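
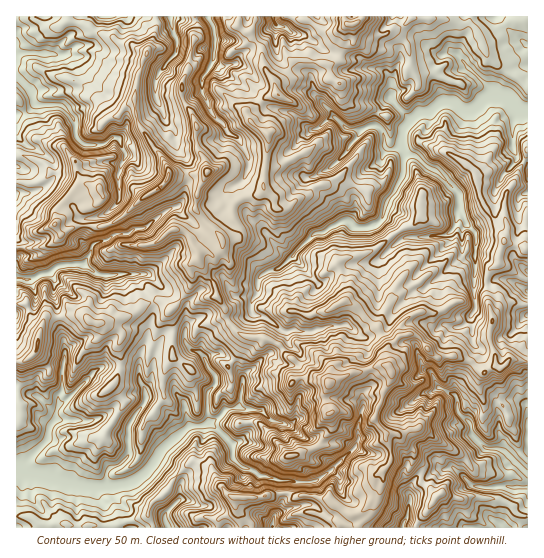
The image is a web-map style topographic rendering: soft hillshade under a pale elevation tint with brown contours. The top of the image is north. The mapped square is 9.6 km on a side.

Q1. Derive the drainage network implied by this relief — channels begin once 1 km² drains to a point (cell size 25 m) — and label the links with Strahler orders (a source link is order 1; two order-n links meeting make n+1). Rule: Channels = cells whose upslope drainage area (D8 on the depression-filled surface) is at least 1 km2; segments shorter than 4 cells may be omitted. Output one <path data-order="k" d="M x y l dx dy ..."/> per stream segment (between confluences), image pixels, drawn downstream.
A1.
<path data-order="1" d="M405 521l-2 2 0 4-1 0"/><path data-order="1" d="M165 515l0 6 2 4 0 2"/><path data-order="2" d="M106 486l-1 1-14 0-1-1-8 0-1-1-6 0-1-2-7 0-1-1-4 0-9-4-4 0-6-3-4 0-1-1-11 0-1-1-3 0-5-4"/><path data-order="1" d="M473 486l6 0 2 1 14 0 2-1 10 0 2 1 18 0"/><path data-order="1" d="M358 433l0 8-3 6-25 24-1 0-12 10-3 0-1 1-19 0-1-1-15 0-9-4-10-2-9-6-4 0-5-3-8-8 0-13-2 0 0-2-17-17-3-1-5 0"/><path data-order="2" d="M203 425l-1 1-12 0-3 1-9 10-7 4-10 10-8 14-16 14-12 6-6 0-1 1-12 0"/><path data-order="1" d="M283 423l-12-2-10-11-15 0-1-1-10 0"/><path data-order="2" d="M235 409l-9 0-9 10-6 3-2 0-3 3"/><path data-order="1" d="M242 390l-1 3 0 9-6 7"/><path data-order="1" d="M145 389l0 13-10 12-6 12 0 29-10 10-8 2-4 4-1 3 0 12"/><path data-order="1" d="M439 389l4 0 7 5 4 0 3 3 0 10 1 2 0 4 13 12 0 9 14 13 2 2 11 0 7 2 22 23"/><path data-order="1" d="M62 383l0 7-4 7-1 22-7 7 0 3-1 1 0 7-3 5-27 27-1 0"/><path data-order="1" d="M197 351l1 0 7 7 4 11 6 8 0 6-8 10 0 29-4 3"/><path data-order="1" d="M335 326l-8 0-4 3-6 0-4 2-15 0-1-1-14 1-18-14-4 0-2-2-4 0-2-1-2-1 0-11 7-9 0-14 7-6 5-3 5 0 6-3 10-10 2 0 1-3 20-20 3-1 6 0 8-7 6-1 2-3 8-1 10 6 10 0 8-4 3 0 5-6 0-6 2-1 2-11 7-6 8-16 0-3 1-1 0-14 2-1 0-5"/><path data-order="1" d="M471 315l4-5 0-11-1-1 0-23 1-1 0-41-9-10"/><path data-order="1" d="M145 274l-30 0-1 1-9 0-2-1-5 0-5-3-4-4-3-1-4 0-4-3"/><path data-order="2" d="M78 263l-3 0-1 2-12 0-1 1-3 0-8 7-3 0-1 1-5 0-10 5-14-1"/><path data-order="1" d="M383 255l11-10 1 0 8-7 3 0 1-1 23 0 1-2 14 0 2-1 6-4 2-5 0-3 2-1 0-7 2-3 0-2"/><path data-order="1" d="M462 242l0-12 3-3 1-4"/><path data-order="2" d="M466 223l-1-5-6-9"/><path data-order="1" d="M162 214l-19 15-8 0-8 5-12 0-9 7-4 0-1 1-4 0-3 1-3 4 0 4-4 6-2 6-7 0"/><path data-order="2" d="M459 209l0-8-1-2 0-5-1-3-20-20-10-4-10-10-3-2-7 0-2-2"/><path data-order="1" d="M119 183l-1-2 0-7 3-4 0-5 5-8-1-6-4-5 0-4-2-3-5-2-11 8-18 0-3-2-7-8 0-13-1-1 0-3-13-13-26 0-2-4 0-4-3-4 0-3-13-13"/><path data-order="1" d="M249 167l0-9-10-19-2-2-7-3-4-4-1-4-11-9-12-24 0-15 7-8 4-8 0-3 1-1 0-8 1-1-1-22-5-8 0-2"/><path data-order="1" d="M338 161l9-10 4-8 7-6 3-7"/><path data-order="2" d="M405 153l-3-11"/><path data-order="3" d="M402 142l0-8 1-1 0-3 8-9 0-2"/><path data-order="2" d="M361 130l2 0 6-4 8 0 2 1 4 6 0 4 2 1 0 8 5 4 11-3 0-4 1-1"/><path data-order="1" d="M314 129l5-2 8-8 3-1 5 0 12 11 8 0 2 1 4 0"/><path data-order="1" d="M513 122l4-7 5-5"/><path data-order="3" d="M411 119l2 0 8-6 8 0 2-2 8-8 3-1 11 0 10 8 8 0 6-3 8-8 2-1 6 0"/><path data-order="3" d="M522 110l5 0"/><path data-order="1" d="M161 107l-3-4-1-6-2-2 0-14 3-4 0-3 7-7 1-4 11-10 0-14-4-6 0-6-2-1 0-5-1-2 0-2"/><path data-order="3" d="M493 98l14 0 15 12"/><path data-order="1" d="M390 95l0 4 20 20 1 0"/><path data-order="1" d="M61 55l-4 0-2-1-8 0-1-1-25 0-2 1-2 0 0 1"/><path data-order="1" d="M458 55l8 10 0 1 1 0 24 24 0 7 2 1"/><path data-order="1" d="M275 23l-2-4 0-2"/>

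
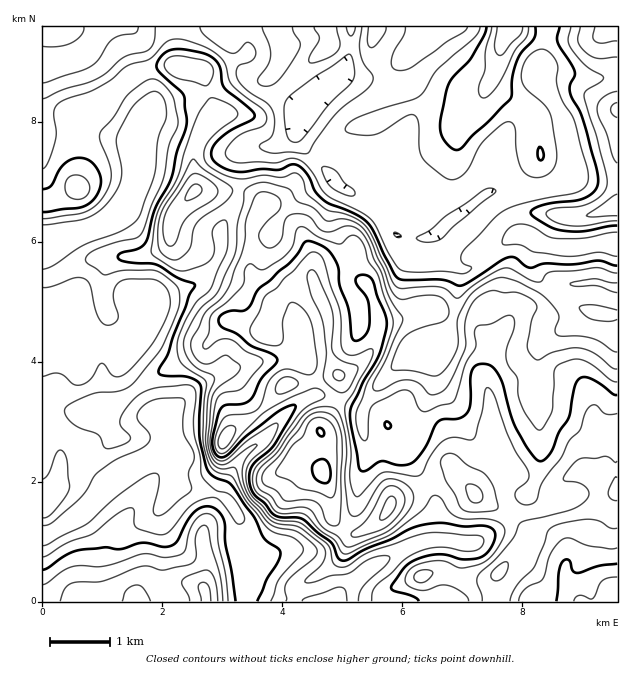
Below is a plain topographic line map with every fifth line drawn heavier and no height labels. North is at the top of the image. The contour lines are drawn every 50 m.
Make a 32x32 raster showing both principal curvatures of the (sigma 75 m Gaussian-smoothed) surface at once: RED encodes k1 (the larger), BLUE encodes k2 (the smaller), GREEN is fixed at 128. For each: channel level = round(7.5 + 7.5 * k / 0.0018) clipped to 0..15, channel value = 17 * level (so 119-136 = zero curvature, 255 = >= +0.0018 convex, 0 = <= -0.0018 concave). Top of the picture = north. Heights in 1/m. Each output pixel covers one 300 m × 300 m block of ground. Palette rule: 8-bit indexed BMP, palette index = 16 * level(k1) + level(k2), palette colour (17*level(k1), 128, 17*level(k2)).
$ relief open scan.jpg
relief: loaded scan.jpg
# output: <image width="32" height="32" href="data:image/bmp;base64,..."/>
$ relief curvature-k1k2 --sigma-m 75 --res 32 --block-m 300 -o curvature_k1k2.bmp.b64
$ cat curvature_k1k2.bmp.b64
<image width="32" height="32" href="data:image/bmp;base64,Qk02CAAAAAAAADYEAAAoAAAAIAAAACAAAAABAAgAAAAAAAAEAAATCwAAEwsAAAABAAAAAAAAAIAAABGAAAAigAAAM4AAAESAAABVgAAAZoAAAHeAAACIgAAAmYAAAKqAAAC7gAAAzIAAAN2AAADugAAA/4AAAACAEQARgBEAIoARADOAEQBEgBEAVYARAGaAEQB3gBEAiIARAJmAEQCqgBEAu4ARAMyAEQDdgBEA7oARAP+AEQAAgCIAEYAiACKAIgAzgCIARIAiAFWAIgBmgCIAd4AiAIiAIgCZgCIAqoAiALuAIgDMgCIA3YAiAO6AIgD/gCIAAIAzABGAMwAigDMAM4AzAESAMwBVgDMAZoAzAHeAMwCIgDMAmYAzAKqAMwC7gDMAzIAzAN2AMwDugDMA/4AzAACARAARgEQAIoBEADOARABEgEQAVYBEAGaARAB3gEQAiIBEAJmARACqgEQAu4BEAMyARADdgEQA7oBEAP+ARAAAgFUAEYBVACKAVQAzgFUARIBVAFWAVQBmgFUAd4BVAIiAVQCZgFUAqoBVALuAVQDMgFUA3YBVAO6AVQD/gFUAAIBmABGAZgAigGYAM4BmAESAZgBVgGYAZoBmAHeAZgCIgGYAmYBmAKqAZgC7gGYAzIBmAN2AZgDugGYA/4BmAACAdwARgHcAIoB3ADOAdwBEgHcAVYB3AGaAdwB3gHcAiIB3AJmAdwCqgHcAu4B3AMyAdwDdgHcA7oB3AP+AdwAAgIgAEYCIACKAiAAzgIgARICIAFWAiABmgIgAd4CIAIiAiACZgIgAqoCIALuAiADMgIgA3YCIAO6AiAD/gIgAAICZABGAmQAigJkAM4CZAESAmQBVgJkAZoCZAHeAmQCIgJkAmYCZAKqAmQC7gJkAzICZAN2AmQDugJkA/4CZAACAqgARgKoAIoCqADOAqgBEgKoAVYCqAGaAqgB3gKoAiICqAJmAqgCqgKoAu4CqAMyAqgDdgKoA7oCqAP+AqgAAgLsAEYC7ACKAuwAzgLsARIC7AFWAuwBmgLsAd4C7AIiAuwCZgLsAqoC7ALuAuwDMgLsA3YC7AO6AuwD/gLsAAIDMABGAzAAigMwAM4DMAESAzABVgMwAZoDMAHeAzACIgMwAmYDMAKqAzAC7gMwAzIDMAN2AzADugMwA/4DMAACA3QARgN0AIoDdADOA3QBEgN0AVYDdAGaA3QB3gN0AiIDdAJmA3QCqgN0Au4DdAMyA3QDdgN0A7oDdAP+A3QAAgO4AEYDuACKA7gAzgO4ARIDuAFWA7gBmgO4Ad4DuAIiA7gCZgO4AqoDuALuA7gDMgO4A3YDuAO6A7gD/gO4AAID/ABGA/wAigP8AM4D/AESA/wBVgP8AZoD/AHeA/wCIgP8AmYD/AKqA/wC7gP8AzID/AN2A/wDugP8A/4D/AJaYqKeYmIaFt/mDhIbGtYRjlbi1opNjhJaUtreGqJaYlpiHhpiopre354N0hZfY1qSQg6X6+ebV1tiDhaeWl6iFmJeGhpiGhaTWgoZ1dHOB9aRggKKmpnRj56V0qaiGdnKXlqeFlnWD2MdylZNyYYPl+MeTcXCAcVCTtoWnl3aGtXB0l7eFZITJ6pJww7aS6faj+NmkpqanhbO2l5eXl4bJpoKFp7d1hKTDcKPG6qW15XCn+8WUhcnZtnV1hHSVdpeolnOGp5d1hKJw2Punp9nWcKXptKSW2KiFhpS4lpeHh4imlXOFl4WR89DS+een2cdwlJSEpriXlZe4k5e4mIeHh4aop6WFdHD694Bg18e22JCUhXSGuIaGyIdzdqeHh4eGhpanp5WFkef51YCR1+vJcJaYhZWnhafHdnSGl5eHh5eouJZkdXSC18fl5YCy5+Ngp6iXlZeFt7d1dXaHqJWYppen1rZ1dGDnp3Tn56Bw46OAqLmEhYbHp3V0h5e4lZeGdZV0xtemg8CEhafq1MX853CBpoWEqMmXloSXqLiEhoaGl3V0psTJt3RygLFipcXV93B0dXSntpZ2haeomHSHh4aWd3Vzp8rGdLfZpoTHpWP3lGR2Y5W3p4aFhIaWhYd3hqiXh3OFp9jotsh2dMe3c9fGtZeTtqeoqIeWhXZ1hnaGt4Z3dXOll8aFyJaF6KZz96O2ybakyIeouJWEdYWYdnXGZHRjk5JkppWmxqfnc5b4gZaYpoLIuKiUtcjH16e2pre2pXTXlpKWyISXyMiUtuhxZHSDc4G2lpS3primdZa3yNjk58iXhXPXdWW3yZTotnB2doaoppOWdIJxgXKCgoFzhXLn2HZlg9Z1heaEpvuicoaGdoanpnNzlJSTYbeWpIJ0csf3hnWByKekuKXGpJCGmId2doW31vb5+Pf3xtjbpYODhPfpyLO1yrelhXGCh4eHl4eGhoWDkoN0hMaEurm3lHN0lfnHtaaottlydYeHd4eHl5eGhpWlk2RkxXSmp5eFdHWW9GJjg3Smw5OHh4eHh4eYqHWGl8mnc3bIdpaWlnV1hob3hHNzk4NzuJeHh4eGh5indXSHyJaCh7eGl4amhXR1Zcf3t7bHhHSGuKiYh4aHmKendIXIhXOXt6a4t7iHdWSGpqfZ17aEdoSXmJeYl4aHmKiWtaeShbfKdZeWx9aGY6WVxZVjdKaGhHSGloeHhoiYqKeVdIS3ppV2hXR1yObl+tjag4WElceVcoSmhnaHh5em13RkdYSUhIeHdoWVdaXIp6WTuZZ0lti2o8d2dYaHlrb3hXN1l6mXiIiHh4ZklaSEdHandYWWp7aR6ZeGdnVkdPjaspSnuag="/>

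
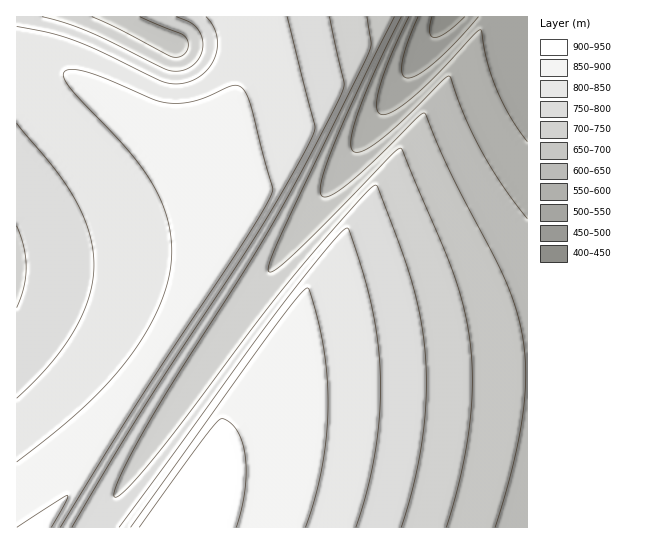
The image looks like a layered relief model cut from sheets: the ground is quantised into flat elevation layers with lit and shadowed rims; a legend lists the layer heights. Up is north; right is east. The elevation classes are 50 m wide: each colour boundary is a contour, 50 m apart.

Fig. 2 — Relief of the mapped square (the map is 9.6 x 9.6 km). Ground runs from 430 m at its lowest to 930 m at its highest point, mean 770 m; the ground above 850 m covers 21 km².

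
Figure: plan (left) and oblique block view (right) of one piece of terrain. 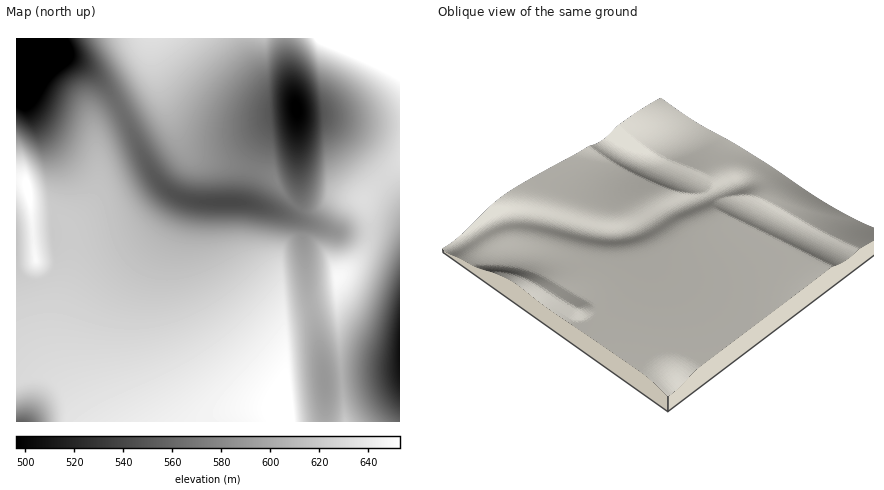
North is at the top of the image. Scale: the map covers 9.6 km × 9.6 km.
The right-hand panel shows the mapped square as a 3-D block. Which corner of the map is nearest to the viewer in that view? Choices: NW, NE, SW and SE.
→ SW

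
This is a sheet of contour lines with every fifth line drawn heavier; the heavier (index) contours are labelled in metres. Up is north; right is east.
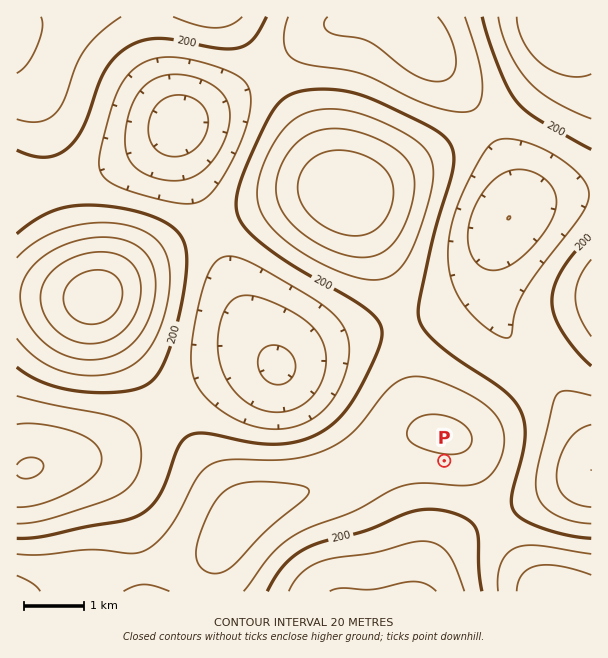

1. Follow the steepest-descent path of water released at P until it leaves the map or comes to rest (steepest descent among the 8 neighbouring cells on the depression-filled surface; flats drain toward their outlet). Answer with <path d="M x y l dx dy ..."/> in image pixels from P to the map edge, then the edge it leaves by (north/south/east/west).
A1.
<path d="M444 461l0 67-3 3-7 15 0 3-2 2 0 3-3 6-1 12-2 1-1 18"/>
exit: south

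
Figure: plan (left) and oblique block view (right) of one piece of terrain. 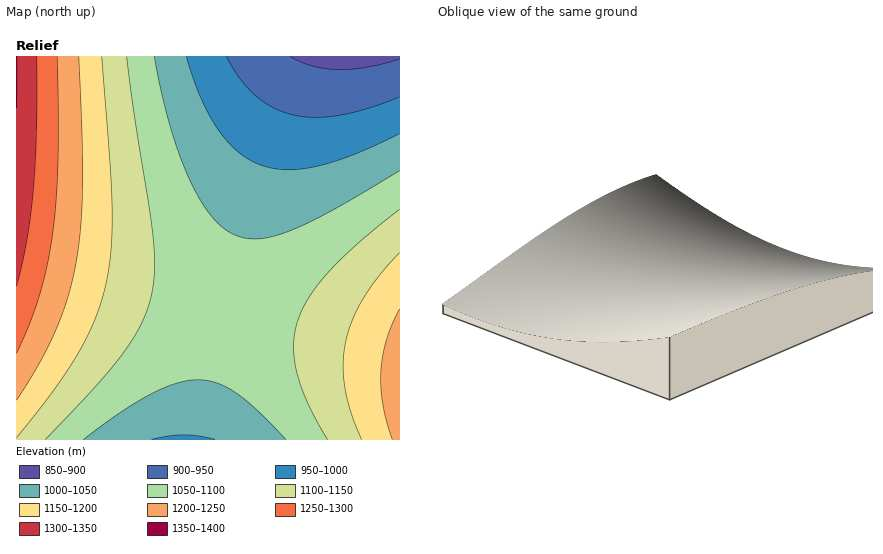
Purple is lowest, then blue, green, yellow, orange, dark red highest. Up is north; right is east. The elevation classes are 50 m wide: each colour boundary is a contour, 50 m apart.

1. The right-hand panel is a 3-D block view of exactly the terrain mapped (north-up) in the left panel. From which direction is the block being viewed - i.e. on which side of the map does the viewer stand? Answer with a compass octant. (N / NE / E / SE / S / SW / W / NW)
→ NW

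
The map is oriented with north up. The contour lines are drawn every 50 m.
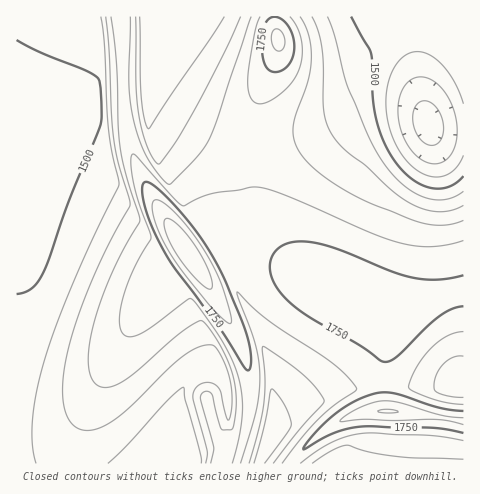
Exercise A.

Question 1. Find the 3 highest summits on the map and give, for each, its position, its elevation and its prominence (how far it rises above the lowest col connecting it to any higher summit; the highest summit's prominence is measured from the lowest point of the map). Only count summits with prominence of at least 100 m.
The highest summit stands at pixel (187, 251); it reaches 1890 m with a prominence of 561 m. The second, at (388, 411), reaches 1855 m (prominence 134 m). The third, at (278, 39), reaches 1814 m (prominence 131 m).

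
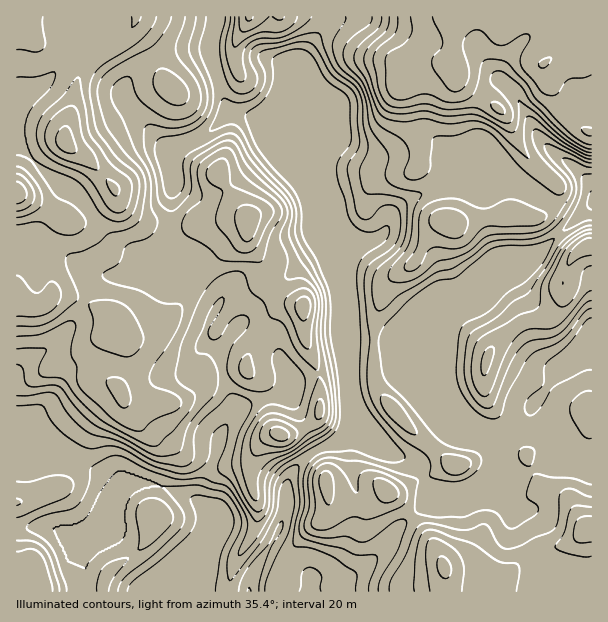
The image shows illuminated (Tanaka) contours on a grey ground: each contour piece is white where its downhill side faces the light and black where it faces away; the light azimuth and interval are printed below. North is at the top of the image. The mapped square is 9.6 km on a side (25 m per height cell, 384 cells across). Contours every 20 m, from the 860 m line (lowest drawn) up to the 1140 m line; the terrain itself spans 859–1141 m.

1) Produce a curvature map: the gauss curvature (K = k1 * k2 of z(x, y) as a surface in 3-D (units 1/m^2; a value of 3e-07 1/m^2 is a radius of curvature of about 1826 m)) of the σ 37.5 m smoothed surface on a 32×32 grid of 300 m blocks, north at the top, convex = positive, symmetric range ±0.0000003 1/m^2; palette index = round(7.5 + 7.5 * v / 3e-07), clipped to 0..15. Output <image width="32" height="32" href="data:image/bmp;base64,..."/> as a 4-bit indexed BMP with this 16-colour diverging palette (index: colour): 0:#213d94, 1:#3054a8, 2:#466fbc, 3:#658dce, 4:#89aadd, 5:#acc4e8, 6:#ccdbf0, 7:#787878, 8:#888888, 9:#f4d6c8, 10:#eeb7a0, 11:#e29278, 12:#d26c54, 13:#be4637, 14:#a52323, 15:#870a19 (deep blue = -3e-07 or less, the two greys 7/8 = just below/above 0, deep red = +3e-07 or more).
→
<image width="32" height="32" href="data:image/bmp;base64,Qk12AgAAAAAAAHYAAAAoAAAAIAAAACAAAAABAAQAAAAAAAACAAATCwAAEwsAABAAAAAAAAAAlD0hAKhUMAC8b0YAzo1lAN2qiQDoxKwA8NvMAHh4eACIiIgAyNb0AKC37gB4kuIAVGzSADdGvgAjI6UAGQqHAHllhqh3dneneHeYd3iIiIeKiHh3eIeHeIh3d3qHd3iHiGd4aHd3lmKGd3iad3h3Z1iHeIiHeHKl+Hh3aIeIeHyId3d8l4ubOVh3ZVh3d4hneIiIZ0iJnbqId/l4d4h3iIeHeHdpRHOW71alVNV4Z3eHd3mJeWd0JQdnmITmZ5iHh3dneHeId/xDd3d3l3d4eId3eId3h3jEemeIeHZWh3h5h3iHmHeiWsx2uXd4iIeIaGmIiHiFh3hWd2h3aph3eIh3d3h4hqiINniIh3mIiId3h3iHeHd3iIiHd4d4l4dnd4iIeIh4h4dJhnh3Z4ZpiXmHeHd3h4hr1oeHh3iIdnqIhnh4h3h3WfN4hoh4h2e0eHiId4d4mHVHeHiYaHd4h3d3d4h3dnSGZ3Z4hneYipeHd3eHd4ioZ4d3qEeoiGM/Z5hmZ1h3mYeHaJmapVisQMJ3fIZ3d4nkeIiWWYd6hVb2iXqnuHZndXd4aGd4d4n2RndHl3fLZ4d3iHiHd3eHcGbHiGeVjZmId4Z3eHiGWG14p4h2dlVYiIiGd4dqooaed4iId5qISHiIdUaXdc1nd3d2mHiKlId4ePnbZ6N3aHiHhomIiHW6Z3WEiHeYqHeHiHdohneHWpiYh5h4hnWYd3h3eId3hxqJR3eHd3iHd3eIh4h4eHuWuFd6hniHiHeH"/>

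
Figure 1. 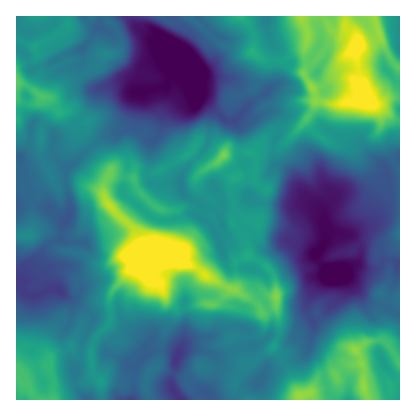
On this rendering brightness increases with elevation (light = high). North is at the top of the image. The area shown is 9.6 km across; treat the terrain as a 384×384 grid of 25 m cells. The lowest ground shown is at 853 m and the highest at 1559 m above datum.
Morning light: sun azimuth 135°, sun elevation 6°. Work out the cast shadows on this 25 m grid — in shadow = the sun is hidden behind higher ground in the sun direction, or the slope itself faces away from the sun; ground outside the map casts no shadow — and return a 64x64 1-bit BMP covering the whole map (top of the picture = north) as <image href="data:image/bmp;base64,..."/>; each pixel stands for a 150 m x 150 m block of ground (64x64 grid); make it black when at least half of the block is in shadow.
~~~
<image width="64" height="64" href="data:image/bmp;base64,Qk0+AgAAAAAAAD4AAAAoAAAAQAAAAEAAAAABAAEAAAAAAAACAAATCwAAEwsAAAIAAAAAAAAA////AAAAAAAEAAgABv4AQAwAAAAA/4CAAAAIMAD/wcAAMAgwAP/BwAAwHDAB//nAADAePAH/+AAIMg4+Af/8ghgwBz4D//wGHDAAPAf//QAZuAA/x+//wHn4AATv5//4+fwAAA8n//78/gAAAAf//v5+AAAAA////34AAAAD//z//gAIAQP/8P/+AA+AI//w//8AD4Aj//N//wAAAGP/+wP/gAAY4//9AP/AAD/j//0A/+AAP8P//QD/8AA3R//8AP/f4HRD9+AA/+fAPgH/8Af/8AA8AD/0A///+BgAH/SD///4AAAf/sP///wAAAP/w////DAAAP/H///4MAAAH8f//wAxAAIfh/5+8DGAB58P/vj4AAAHgw/+8AgAAAfDH/7gCAAAA4M//gAYAEAAAz/+MBwYAAACf/8zHgAAAAD//7efgAAAAP//5//AAAAA///v/+AAAAB//+//5xAAAD//////mAAAN//////cADAzwD////4AMBAAH////wAAAAA/////gAAADD////+AACAOf////5wAYA5//+P//wAcBP//8f+/AD4Af////79APwB///n//8BxAH//wD9/gAAAP//gH/8AAwAf/2Af/AEA+Aj+PB8+AAA+ABwePz8AMB6AAB9/P4B8CAAAPn8/gH4AAAB8fz+AAwAAAAD+PwAAAAAAAH4+AA=="/>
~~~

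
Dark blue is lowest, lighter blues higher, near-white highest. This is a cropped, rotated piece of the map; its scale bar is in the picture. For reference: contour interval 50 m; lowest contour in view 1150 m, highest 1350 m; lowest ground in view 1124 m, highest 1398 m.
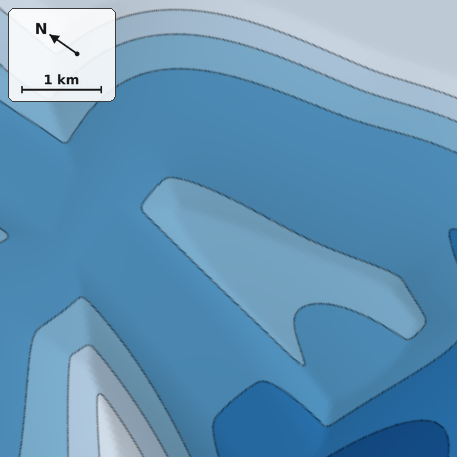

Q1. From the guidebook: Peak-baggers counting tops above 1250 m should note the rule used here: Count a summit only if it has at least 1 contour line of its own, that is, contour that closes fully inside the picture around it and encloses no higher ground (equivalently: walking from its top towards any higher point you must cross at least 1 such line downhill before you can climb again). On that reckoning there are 1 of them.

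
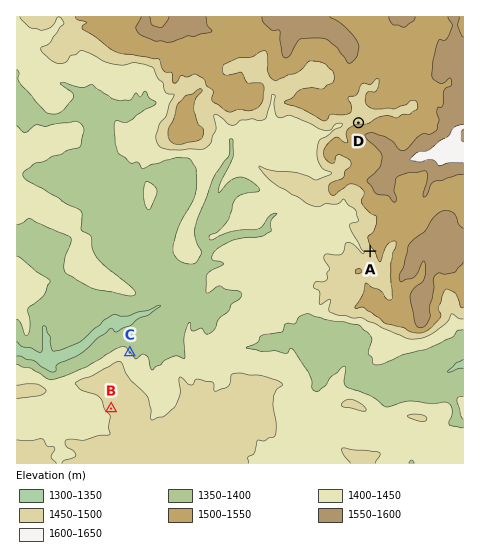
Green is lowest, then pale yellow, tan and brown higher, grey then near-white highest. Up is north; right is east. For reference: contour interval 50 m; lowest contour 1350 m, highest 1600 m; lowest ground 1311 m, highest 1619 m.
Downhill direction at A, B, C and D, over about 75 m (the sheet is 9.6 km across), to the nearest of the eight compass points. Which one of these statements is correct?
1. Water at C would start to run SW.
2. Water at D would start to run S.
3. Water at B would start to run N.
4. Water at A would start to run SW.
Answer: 4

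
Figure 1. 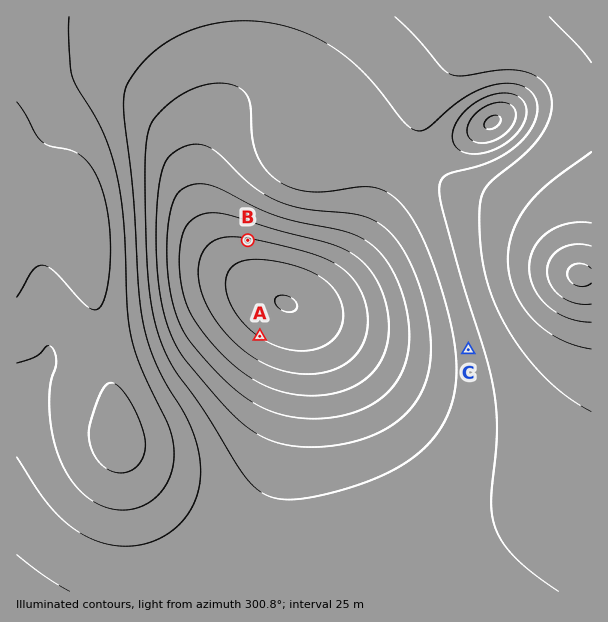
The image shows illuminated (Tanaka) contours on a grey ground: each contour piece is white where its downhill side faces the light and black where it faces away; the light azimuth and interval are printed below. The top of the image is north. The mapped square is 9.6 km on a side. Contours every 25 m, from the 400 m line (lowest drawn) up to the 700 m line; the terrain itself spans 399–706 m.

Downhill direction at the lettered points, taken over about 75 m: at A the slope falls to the NE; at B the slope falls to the S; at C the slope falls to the W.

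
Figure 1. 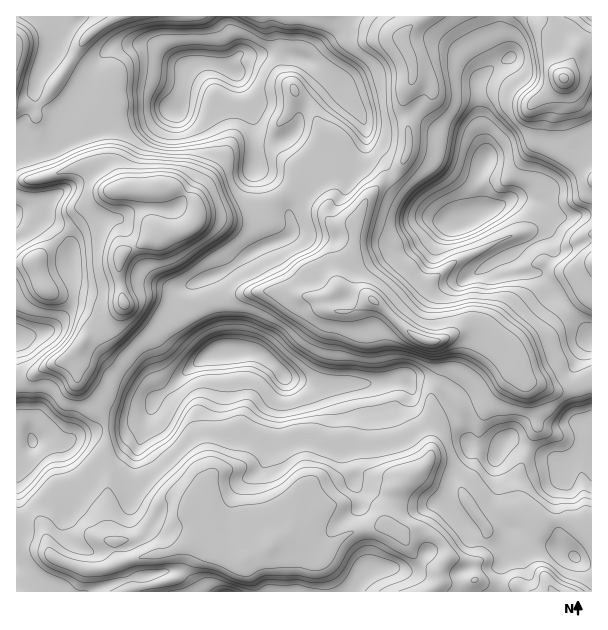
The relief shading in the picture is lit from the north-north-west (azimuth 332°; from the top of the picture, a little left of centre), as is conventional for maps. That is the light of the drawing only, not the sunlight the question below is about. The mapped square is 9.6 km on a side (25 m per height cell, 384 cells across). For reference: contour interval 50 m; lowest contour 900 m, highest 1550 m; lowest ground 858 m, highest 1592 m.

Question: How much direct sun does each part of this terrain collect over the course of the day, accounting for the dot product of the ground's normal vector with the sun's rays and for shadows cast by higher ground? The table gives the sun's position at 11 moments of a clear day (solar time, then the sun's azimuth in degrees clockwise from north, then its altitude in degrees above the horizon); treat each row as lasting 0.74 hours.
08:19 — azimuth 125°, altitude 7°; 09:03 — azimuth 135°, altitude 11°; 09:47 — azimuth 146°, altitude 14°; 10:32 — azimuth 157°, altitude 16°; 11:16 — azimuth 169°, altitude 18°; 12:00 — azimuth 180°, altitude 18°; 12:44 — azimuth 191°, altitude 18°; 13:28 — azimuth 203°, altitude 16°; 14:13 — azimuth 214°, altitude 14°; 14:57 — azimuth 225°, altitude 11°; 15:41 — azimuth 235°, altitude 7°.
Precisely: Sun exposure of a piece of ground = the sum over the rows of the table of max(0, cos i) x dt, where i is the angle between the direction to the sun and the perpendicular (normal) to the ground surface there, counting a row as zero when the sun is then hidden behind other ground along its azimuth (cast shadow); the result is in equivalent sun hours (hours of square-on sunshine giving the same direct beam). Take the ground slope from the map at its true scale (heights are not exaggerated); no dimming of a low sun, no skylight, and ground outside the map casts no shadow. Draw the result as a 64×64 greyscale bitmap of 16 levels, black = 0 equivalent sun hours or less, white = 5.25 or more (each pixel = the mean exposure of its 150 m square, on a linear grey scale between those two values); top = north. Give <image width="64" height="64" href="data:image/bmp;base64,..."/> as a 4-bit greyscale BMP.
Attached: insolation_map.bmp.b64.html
<image width="64" height="64" href="data:image/bmp;base64,Qk12CAAAAAAAAHYAAAAoAAAAQAAAAEAAAAABAAQAAAAAAAAIAAATCwAAEwsAABAAAAAAAAAAAAAAABEREQAiIiIAMzMzAERERABVVVUAZmZmAHd3dwCIiIgAmZmZAKqqqgC7u7sAzMzMAN3d3QDu7u4A////ADVWZ5umMjaL3smJ3//rqqq8uXVCEQASWHeah3YxVBABVWeszd3JZCElirzv7c7//+7cllMhEiNVQzQzIQNBAAJWjOyWZ5zczJeL79p3eqqpiJqnZUNGdVeGQ0MhEgAAAWeqcxAAI2m7zLqYdmZmZmZlaJl3isyDNXdEVUQxARETZmQQASVCESRWd2ZlVVZ2ZmVWm6q8ynVUIQEkVEQiI0VUQhE2h2ZkISRVZlVVVVZmZVV7zcqGeYQiJFVVVWZWdlVCIzQyIRJDRVVVVVVVVWZmVEeZh2VmMiNFZVVWZ4h2VUMzMiMhEkRGZVVVVVVVVWZlMjRVQyIRJFZEVmZmdmVEM0VDMzIiNlVmZVVVVVVVVmdSEzMzEBJFdDVWVUM0RBNFVVQ0QzM1ZVZVVEREVVVVVmVENFZTNFZTREVUIAARAkVVVURERDNURVVTEAEkVVVCIjNGeIhlVTRDRDIQAAABJFVVVERUMiM1VVQhAAFFVTIiRVZ4q5ZTNDMzIyAAASEiNFVVRVRCETRVVlMRABNEQ0RVVUZ5h1RDIiM0QiIzMiEAJFVUMjMhIzRFZkIhEAARJEIiI0eHVCIQI0RERVVDIQACVVIQEzIRERESMyIgAAERAAAAE3dSEzIiRVVVVUEiEAI1QgABIyEAAAEkMyEBI0MyEAACNEMlVDI3h3ZVQkQzIzRCEAACMhARI0REQzREREQzIRETRVZ2Q2rMp2VVdVVWZUMiEQIzMzNERERVVURDMzM0MRNXeJmGirhVVWd2equXVDMiIjMzNEQhABEiEREiIiM0RFZ4q8uWZ1RVZmjN24dmQyIiIiEAEhAAAAASIzMzMiRUVmeKvKiKqHa6q7qoZndUMzMhEQAAEAAAAAASM0QxJERmZmeb3Jm93P/8itx2eGVEMiEAAAARAAAAAAAAASEkRmVmet7u3KzeqqmK3KdolmZSIREiESIQACRDIREQAURWV3aLyomnVnhpurqIqGeZd2MREiIzIQACVmZmZmVVVVaHd6l2ZUM0RUSN2WeZd5uohzAAAAAAADiJvd3u25iqmHeLuGZUI0MTASRnZnmnesy6kwAAAAAnu87+7u7e//79zN2WZVRDRBAAEBNnerp4rMu7UQAAE4zO26rO//7////+yGZlVERDECERETZovad4mrvKdmecy9y97v3Lzv/9zcl2ZlUzREQyVDIiI1Z6ymZ6zM7/7u7cu93Ll2Z5ykEBV2ZlUyNERVZ4dVQzVnm8lmac7t3u7+3duZmZh4uSAAATVVQhEiI1Z7qYdUNWnNy3Zmet///sztqavLu7yRAAAAJEMhESIjV6mKy4VFaKqallVmeaq73rh3ZTNZySEAAAAAAAEiIiNZp63bdVRVU0aGVVVVaM3Zd4dmZUZSIhAAAAAAASIzNGhnmGVEVWVDNVZUMjRUREVVMRNmQgEiEAAAAAAAASNGdmiGMzRWZ2VGmoh0IjMQABNEQyEAAREQEQAAAAAAE1d2aYZDNGZ4iGat7KmGQyEAAUVTIjIRESIAEQAAABNEVVaGZlREZmd5mavN2ndkIhEBEkRFVTIiMgADQhEREkUhJWESRVVmVUjO/tzNp2ZCEREAAjVVMzMhAAAUd1QyIiISIQAVZnZDEmqazt3sl3ZCERESJFVUREIAAAAEiXQhE1QjEBNohUMBRVZ63czJZ3ZTIjZmVnZDIhAAAAAUd1MzJGMzIliFQyNURDR6qKllZlRVd2Zmh2QyAAAAAAASREMRJFVFiXVmVkMhEkZ2ZUVVRWZ0JFaHZ1QhAAAAABNERDI3VVVnZ5updVVERFVDRVVnZUMRNXd5l2UyEAAAEjRVi7h2VCNYvd27qqdTNDM0RWdUIRATaHm6mHZVREMzRVV5msynREZmd2ZnhhE0MxACRVUxEREnia3LqXZ3iphlVWZ5ve7KYxASIjMiASNDAAA1VVQyIQNpm+26hUVYmGVXhnEAJphkEAAAAAAREkUQE0VVVUQyEkionMmFMjRnd5ynQgAAE0QxAAAAAAABRkI0RFVVVEMyNpl3mXZSNHvN24ZTIQAAASEAAAAAABI1VEQhNVVVQjM0aHZ4eGZle9yXZlRDIQAAAAAAAAAAABREQxEUVVUxFEVWZWd4mYd5h2ZmZVVDIQAAAAAAAAAAAjM1UyNVVCAUVVZlZ3eZiJh3d2ZmZlRDIRAAAAAAAAAAIyR2REQxACVmVXZoh4iLyqq6mHh2VUREMyEAAAAAABIzIkZlMgARNndFmXioeLyu7LzMuGVVVVVVVBAAAAAjMzQiN3UhASNXeHabp5qqqHirurulRYdVVVVVMQAAACMzNDRHhBESNHdnmXmXaIh1VFeamYhEaXZVVVVDMQAAEhATRVZSEjNGdmeJdmVVVlQxFZ3ZmGQ2hlVVVnVEERAAAAEzQiEjRFeGZWd1VVVUQzEkm6h4dDJ3ZVVVZmUyEAAAETIAATRWeYZ2VmRFZmQyIkZiNWeFQzh1RDRVZkIhIiMyIhASNXm7eJdlVFVndkIjZiAUV4ZUNpZDIkVol2ZndDM0MjRXvLmbl2VEZVeHZFaGMSVmdlVFqnVERVi93dzKmZdnd3q5eamGVEVnZnd4iIZVRVRFVUNaupmYd4mZmJvLy6ury4ZVVmVVZ4mHZneIhlVDQCRVUyOd3e7u7/7JeL7t//7KdlVDNFeIiZmHd5p1VVMQJFVVMia+7/7t3dzO/aupmIh2UzIRJIqYmZmJqERUMR"/>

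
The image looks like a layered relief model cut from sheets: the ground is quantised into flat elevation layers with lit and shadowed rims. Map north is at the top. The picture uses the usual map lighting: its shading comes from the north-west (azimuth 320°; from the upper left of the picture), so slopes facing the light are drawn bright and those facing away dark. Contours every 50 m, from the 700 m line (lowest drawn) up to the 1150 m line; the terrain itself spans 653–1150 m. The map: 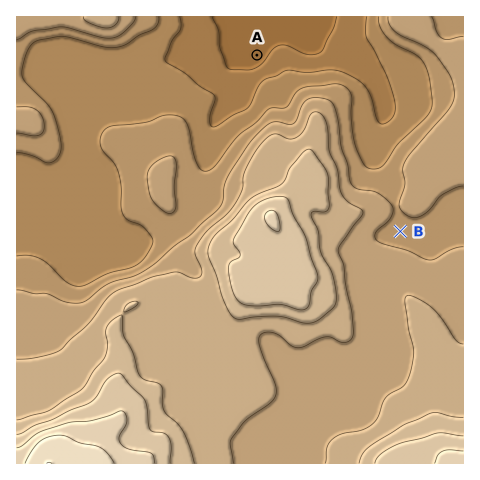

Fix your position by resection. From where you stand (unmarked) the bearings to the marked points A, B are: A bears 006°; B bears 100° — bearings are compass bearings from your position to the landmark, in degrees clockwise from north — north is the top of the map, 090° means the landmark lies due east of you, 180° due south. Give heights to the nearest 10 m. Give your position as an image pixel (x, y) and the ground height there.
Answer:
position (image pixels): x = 241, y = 203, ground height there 930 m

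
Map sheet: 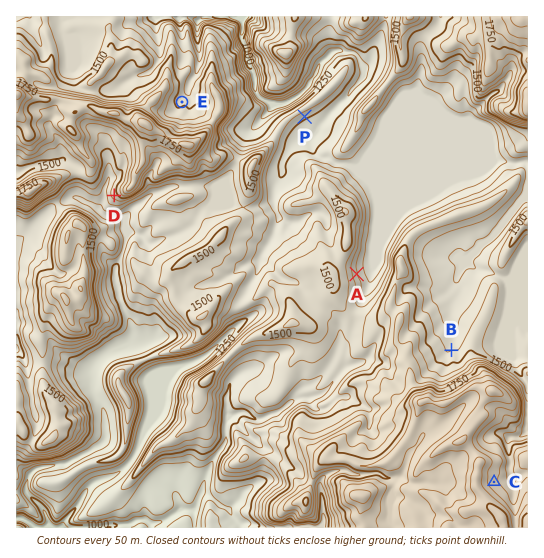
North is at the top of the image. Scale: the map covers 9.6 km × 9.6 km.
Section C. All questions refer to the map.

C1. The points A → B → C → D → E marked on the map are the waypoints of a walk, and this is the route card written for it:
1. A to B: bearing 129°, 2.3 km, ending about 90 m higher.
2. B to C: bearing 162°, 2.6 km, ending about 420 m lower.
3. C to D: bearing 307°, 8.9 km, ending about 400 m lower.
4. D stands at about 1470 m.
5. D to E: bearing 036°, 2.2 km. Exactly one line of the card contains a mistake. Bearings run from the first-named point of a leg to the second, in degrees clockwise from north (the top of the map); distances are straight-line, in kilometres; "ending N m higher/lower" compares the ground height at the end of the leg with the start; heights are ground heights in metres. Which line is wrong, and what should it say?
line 2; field sense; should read higher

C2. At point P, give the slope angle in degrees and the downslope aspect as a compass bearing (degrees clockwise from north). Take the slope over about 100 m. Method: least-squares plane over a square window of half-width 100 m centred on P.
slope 18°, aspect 151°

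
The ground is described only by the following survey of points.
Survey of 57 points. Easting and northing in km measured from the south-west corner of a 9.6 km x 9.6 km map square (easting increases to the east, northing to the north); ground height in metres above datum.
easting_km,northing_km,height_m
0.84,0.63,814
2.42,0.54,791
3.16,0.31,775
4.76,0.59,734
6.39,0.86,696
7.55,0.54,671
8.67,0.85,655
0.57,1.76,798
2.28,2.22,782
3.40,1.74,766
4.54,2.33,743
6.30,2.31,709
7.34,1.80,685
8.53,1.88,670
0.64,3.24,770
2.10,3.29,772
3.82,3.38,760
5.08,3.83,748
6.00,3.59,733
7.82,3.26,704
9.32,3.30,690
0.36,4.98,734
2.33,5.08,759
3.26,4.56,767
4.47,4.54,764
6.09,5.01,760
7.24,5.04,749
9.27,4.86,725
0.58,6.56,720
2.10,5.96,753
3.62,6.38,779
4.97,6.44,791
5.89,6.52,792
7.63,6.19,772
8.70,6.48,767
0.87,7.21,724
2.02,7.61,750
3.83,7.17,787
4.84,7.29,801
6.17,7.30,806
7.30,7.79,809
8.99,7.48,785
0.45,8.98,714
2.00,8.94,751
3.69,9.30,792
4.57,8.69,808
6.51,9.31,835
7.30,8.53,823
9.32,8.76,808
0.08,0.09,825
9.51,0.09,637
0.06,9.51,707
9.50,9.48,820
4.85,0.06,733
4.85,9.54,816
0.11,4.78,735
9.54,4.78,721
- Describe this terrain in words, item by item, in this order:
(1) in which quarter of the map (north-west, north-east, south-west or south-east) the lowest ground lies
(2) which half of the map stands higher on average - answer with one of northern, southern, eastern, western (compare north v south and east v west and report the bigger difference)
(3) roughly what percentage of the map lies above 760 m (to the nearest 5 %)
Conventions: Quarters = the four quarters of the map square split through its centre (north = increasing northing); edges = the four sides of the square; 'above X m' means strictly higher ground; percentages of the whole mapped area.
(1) The lowest point lies in the south-east quarter of the map.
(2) The northern half stands higher on average than the southern half.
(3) Roughly 50 % of the ground is higher than 760 m.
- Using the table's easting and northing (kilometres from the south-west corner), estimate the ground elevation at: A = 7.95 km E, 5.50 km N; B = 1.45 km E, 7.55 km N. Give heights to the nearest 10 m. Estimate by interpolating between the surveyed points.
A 750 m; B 740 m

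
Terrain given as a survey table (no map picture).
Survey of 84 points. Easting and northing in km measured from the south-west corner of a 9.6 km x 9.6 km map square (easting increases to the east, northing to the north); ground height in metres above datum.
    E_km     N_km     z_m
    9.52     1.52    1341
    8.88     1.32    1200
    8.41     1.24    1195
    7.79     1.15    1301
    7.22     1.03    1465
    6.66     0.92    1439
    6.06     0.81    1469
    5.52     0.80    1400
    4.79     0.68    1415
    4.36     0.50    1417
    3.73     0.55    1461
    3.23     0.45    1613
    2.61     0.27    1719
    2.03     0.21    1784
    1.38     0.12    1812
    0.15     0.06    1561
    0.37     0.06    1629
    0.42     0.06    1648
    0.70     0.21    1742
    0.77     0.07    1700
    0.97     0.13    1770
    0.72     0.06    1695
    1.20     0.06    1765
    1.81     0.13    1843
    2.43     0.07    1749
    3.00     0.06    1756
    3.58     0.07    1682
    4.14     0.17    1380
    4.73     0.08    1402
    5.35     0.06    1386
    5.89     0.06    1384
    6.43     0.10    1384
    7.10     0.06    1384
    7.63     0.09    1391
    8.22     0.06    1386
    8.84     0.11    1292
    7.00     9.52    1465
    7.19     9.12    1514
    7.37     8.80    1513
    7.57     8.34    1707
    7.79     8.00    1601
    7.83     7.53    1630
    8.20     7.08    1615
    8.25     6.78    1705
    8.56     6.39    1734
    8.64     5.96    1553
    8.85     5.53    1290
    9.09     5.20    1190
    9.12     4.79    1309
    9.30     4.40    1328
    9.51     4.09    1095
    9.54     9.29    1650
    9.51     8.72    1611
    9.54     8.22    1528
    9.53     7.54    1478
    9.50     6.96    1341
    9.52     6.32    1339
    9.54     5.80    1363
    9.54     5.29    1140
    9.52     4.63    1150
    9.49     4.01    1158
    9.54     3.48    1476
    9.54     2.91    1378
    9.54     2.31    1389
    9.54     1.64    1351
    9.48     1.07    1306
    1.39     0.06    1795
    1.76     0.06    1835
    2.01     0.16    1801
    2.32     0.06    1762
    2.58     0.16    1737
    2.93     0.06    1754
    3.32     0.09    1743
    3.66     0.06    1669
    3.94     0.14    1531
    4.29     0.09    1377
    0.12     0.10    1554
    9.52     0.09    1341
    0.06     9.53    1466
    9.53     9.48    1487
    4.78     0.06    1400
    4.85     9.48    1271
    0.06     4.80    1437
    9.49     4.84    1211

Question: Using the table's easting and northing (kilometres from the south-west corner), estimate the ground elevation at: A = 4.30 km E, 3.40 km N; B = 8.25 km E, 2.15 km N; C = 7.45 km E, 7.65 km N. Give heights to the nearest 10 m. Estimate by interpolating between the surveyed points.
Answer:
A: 1460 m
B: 1360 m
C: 1640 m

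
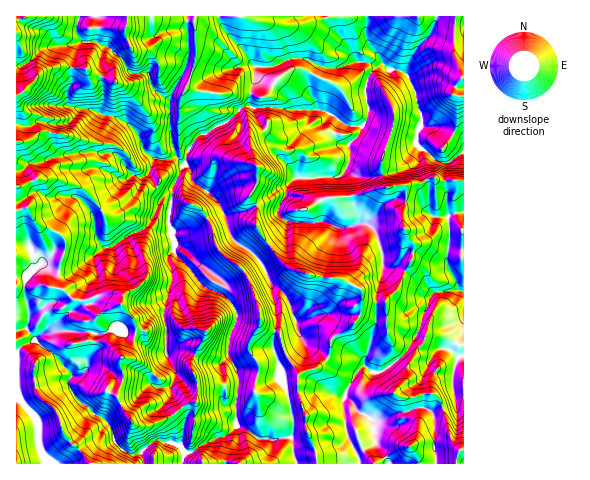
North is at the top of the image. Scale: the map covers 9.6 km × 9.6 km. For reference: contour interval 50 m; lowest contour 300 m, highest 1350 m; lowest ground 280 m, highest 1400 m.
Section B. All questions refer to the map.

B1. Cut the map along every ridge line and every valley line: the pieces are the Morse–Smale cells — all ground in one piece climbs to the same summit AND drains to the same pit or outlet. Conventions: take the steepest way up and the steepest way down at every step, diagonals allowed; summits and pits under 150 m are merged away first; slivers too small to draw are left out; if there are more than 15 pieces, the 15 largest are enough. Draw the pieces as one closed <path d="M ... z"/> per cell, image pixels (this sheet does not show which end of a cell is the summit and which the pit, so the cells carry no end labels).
<path d="M367 16l-350 0-1 335 8-6 11-5 17 12 21 24 7-1 6-5 1-9 7-11 1-17-40-2-12 2-8 6-7-9 1-18-5-18 0-10 4-10 14-11 14 9 15 1 31-24 10-2 17-12 15-5 7-8 10-21 5-4 5 1 1-2 0-8 13-24 1-11 9-13 5-5 7-1 7-6 11-5 14-14 7-3 7 2 66 1 16 7 5 6-4 10 0 6 4 5 8 1 3 8-1 9-6 12-5 4-44 1-8 10-1 8-8 12 0 7 9 6 38 0 15 7 17-4 10 0 9 10 6 18 0 13 4 3 12 0 7 4 8-15 1-13-7-9-5-14 4-17-2-18 19-3 8-5 7 2 25 0 1-40-3-4-17-8-23-3 1-7-6-24-8-18-8-5-11-1-22-29z"/><path d="M250 106l-11 3-14 14-11 5-7 6-7 1-12 16-4 14 6 4 3 13 14 9 12 12 14 36 26 20 13 26 15 12 10 26 1 10 6 10 11 5 12 10 10 4 11 2 10 7 7-6 0-7 3-5 7-27 1-32 6-18 0-24-7-21-8-7-10 0-17 4-15-7-38 0-9-6 0-7 8-12 1-8 8-10 44-1 5-4 6-12 1-9-3-8-8-1-4-5 0-6 4-10-5-6-16-7-66-1z"/><path d="M186 165l-3 1-11 22-3 36 6 18-1 9 32 37 17 7 14 16 0 10-9 25 0 10 9 13 2 9-4 25 0 21 27 16 29-3 6 27 61 0 1-5-11-20-3-12-2-23 3-13 12-21-10-6-11-2-10-4-12-10-11-5-6-10-1-10-10-26-15-12-13-26-26-20-14-36-12-12-14-9-2-3 0-7z"/><path d="M168 197l-7 4-10 21-7 8-15 5-17 12-10 2-26 21-5 3-10 0-8-3-11-7-14 11-4 10 0 10 5 18-3 16 9 11 8-6 12-2 40 3-1 16-7 11-1 9-6 5-9 1-3 9 6 11 9 8 12 11 11 5 6 8 3 14 4 6 12 7 9-1 14-13 8 0 17 4 4-11 0-11-15-18 0-6 3-4 0-9-14 1-6-4 2-5 15-20-4-49 8-28 0-12-3-13 6-10-6-22 2-25z"/><path d="M174 252l-5 4 3 13 0 12-8 28 4 49-15 20-2 5 6 4 14-1 0 9-3 4 0 6 15 18 0 11-4 11-17-4-8 0-4 3-9 9 4 11 36 0 4-12 7 0 16-10 20-7 9-9-2-23 4-25-2-9-9-13 2-19 7-16 0-10-14-16-17-7z"/><path d="M435 178l-31 8 2 18-4 17 5 14 7 9-1 13-7 15 19 12 9 9-5 7-13 35 18 7 8 6-7 5-6 9 0 5 12 7 12 0 1 18 1 3 8 0 1-214-26-1z"/><path d="M400 358l-18 14-5 1-6-1-6-6-3 1-16 24-3 12 2 24 3 12 11 20 0 4 104 1 1-13-8-3-6-10-10-39-7-5-30 4-8-5 12-14 1-12z"/><path d="M463 16l-95 0-2 12 1 13 15 22 7 7 11 1 8 5 8 18 6 24-1 7 23 3 17 8 2 4z"/><path d="M35 340l-11 5-8 8 0 37 4 9 17 21 1 22 7 16 0 5 99 1-4-10-9 1-12-8-5-7-2-12-6-8-11-5-25-26-2-8 4-5-1-4-19-20z"/><path d="M417 336l-16 21 7 10-1 12-12 14 8 5 9 0 9-4 14 1 7 9 7 30 5 11 6 5 3 0 1-54-9-1-3-9 1-12-12 0-12-7 0-5 6-9 7-5-10-8z"/><path d="M237 426l-9 9-20 7-16 10-7 0-3 11 114 0-5-26-29 3z"/><path d="M405 272l-9 19-10 9 1 33 7 16 6 9 15-19 14-39 5-7-9-9z"/><path d="M383 266l-1 10-6 18 0 27-8 32-3 5 0 7 10 8 7-1 18-14-13-25-1-33 10-9 8-20z"/><path d="M17 390l-1 73 29 1 0-6-7-16-1-22-17-21z"/>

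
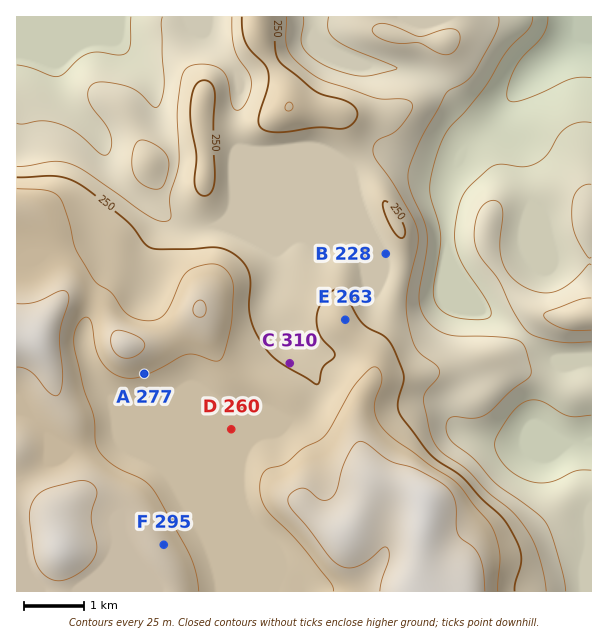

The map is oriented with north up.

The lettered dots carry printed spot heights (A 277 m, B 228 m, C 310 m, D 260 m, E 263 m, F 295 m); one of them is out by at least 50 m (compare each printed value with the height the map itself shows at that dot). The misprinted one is C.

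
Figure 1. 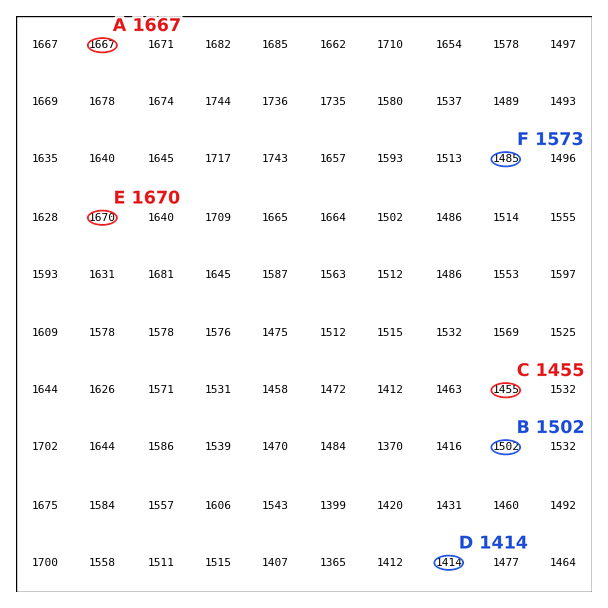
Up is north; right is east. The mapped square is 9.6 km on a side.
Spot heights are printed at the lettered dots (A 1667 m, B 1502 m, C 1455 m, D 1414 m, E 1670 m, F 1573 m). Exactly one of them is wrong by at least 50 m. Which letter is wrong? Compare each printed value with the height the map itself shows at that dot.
F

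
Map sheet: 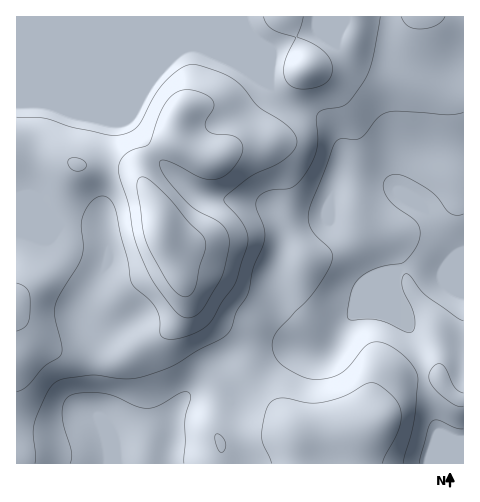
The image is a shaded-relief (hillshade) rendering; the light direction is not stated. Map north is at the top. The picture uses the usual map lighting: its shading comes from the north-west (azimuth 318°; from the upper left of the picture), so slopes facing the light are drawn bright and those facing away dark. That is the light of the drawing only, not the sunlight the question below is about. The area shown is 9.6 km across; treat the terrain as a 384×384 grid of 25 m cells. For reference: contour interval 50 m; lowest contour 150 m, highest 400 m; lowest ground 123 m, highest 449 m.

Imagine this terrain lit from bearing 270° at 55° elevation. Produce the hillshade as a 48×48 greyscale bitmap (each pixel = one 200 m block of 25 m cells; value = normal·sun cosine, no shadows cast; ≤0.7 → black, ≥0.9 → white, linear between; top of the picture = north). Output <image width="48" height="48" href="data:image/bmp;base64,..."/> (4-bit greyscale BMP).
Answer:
<image width="48" height="48" href="data:image/bmp;base64,Qk32BAAAAAAAAHYAAAAoAAAAMAAAADAAAAABAAQAAAAAAIAEAAATCwAAEwsAABAAAAAAAAAAAAAAABEREQAiIiIAMzMzAERERABVVVUAZmZmAHd3dwCIiIgAmZmZAKqqqgC7u7sAzMzMAN3d3QDu7u4A////AIdlZ3d4mqqIrMy6mJmrupmZmZh1MiWJmYdlZ3d4mqqYq8y6mJqrupiJmZh1MiSJmYdlZ3eJmqqYm926iJq7upiJmZh2MhN5mXdlZ3eJmqqYm925iJq7upiZmZmGQRNpmndVZniJqqqYm8y5iKu7upiZmpmXQRNqqnZUVniZqqmYmrypiau7qYiZqqmXUhSKunZERniaqqmYibupmau6mIiaqqmHVDWbqnZERoiZqpmIiKu6mqqpiIiaqqmHZVeqmHZEV4iZmZiHeJqqqqmYh3iaq7qHdmipd3ZVZ4iZmYh3d4mqqpiHd3iau7qYdmioZnZmd3iaqYh3d3iZqph2d4iJvMuYdmmoZndnd3iaqpiIdmeJmYdmZ4iJrMuoZWmodod2ZniaqqmYh2Z4iIdmeIiIrMuXZnqpd4h2VniZqqqqmGZmd3dmeIh3m7qXZ5u5d4dlVomZmaq7uXVFZ3d3iIdniaqHeKuod3dUV4mZmZq824UzRnd3iIdmeJmZmauod3ZUV4mqmZrN7IUiNWd3iIdmeJmZmaqXd3ZVV4mqmZre7IQiJFZniZdmeJmZmal3eHdlZ4maqqze63QyIzRXmZdmZ4mZmZd3iYd2Z3iaqr3u2nVDIiNXmphlZ4mZmYd4mYiHd3eJq97+yWVUMRJXq6hlZniZmYd4mYiIiHeJrO/9qHZUMhJHq6hmZ3eImYd4mYiZmYd4rf/8l3ZUMiI2mpdmd3iIiIh3iZmZmYd5vv/rh3ZkQzI2iodniIiIiIiIiJmZmYd5vv/rdmZlQzM2iHZ4mZiId3iIiJmZmYeJz//qdVVVRDNGiGZ5qph3eIiJmZmZmYeJz//ZUzVVVERXh2V5qpd3eImZmZmZmYeKz//IMSVmZVVol1V5qodniJmamZmaqYeK3/6lEUaHdlZ4l1VoqYZniZmqmZmqqoiK3/xzJHmYZVZ4h1RXmXZniZmqmZmrupiJztpTSKqXVVZ3h1RGiYd4mZmZmZmrupiJvchViruXVVZ3d1M1eId4mZmZmZmrupiJvLh4q7qXZWd3dlMkeYd4iZmZmZmrqYiJq6mbupiIdmd3ZlMjeZd4iZmZmZmqmIiImrvMuXd4h3eHdlMkeYd3iZmZmZmZiIiImr3duGZ4mHeIdlQ1iYd4iZmZmZmYd4iJmb3uuGZ4iHeHdmVXiHZ4iZmZmZmIiZmZma3uyXZ3d3eHd3d4iHZ4mZmZmZmZmZmZmZvu2od3Zmd3iIiIh3Z4mZmZmZmZmZmZmZrO2oh3ZmeImYiHd3d4mZmIiJmZmZmZmZm8y5iHdniau5h2Znd4mZiIiJmZmZmZmZmby5iHd4mazLhlVmd4iYiIiJmZmZmZmZmZq5iIiJmazbhUZ2Z4iIiIiJmZmZmZmZmZmpiJmZmazLhVd2ZomYiIiJmZmZmZmZmZmZmZmZmau6hnmHVomZiIiJmZmZmZmZmZmZmZmZmaqpiJmXVomZmIiJmZmZmZmZmZmZmZmZqqmHiZmXVomZmIiJmZmZmZmZmZmZmZmZq6mHeZmYZompmIiA=="/>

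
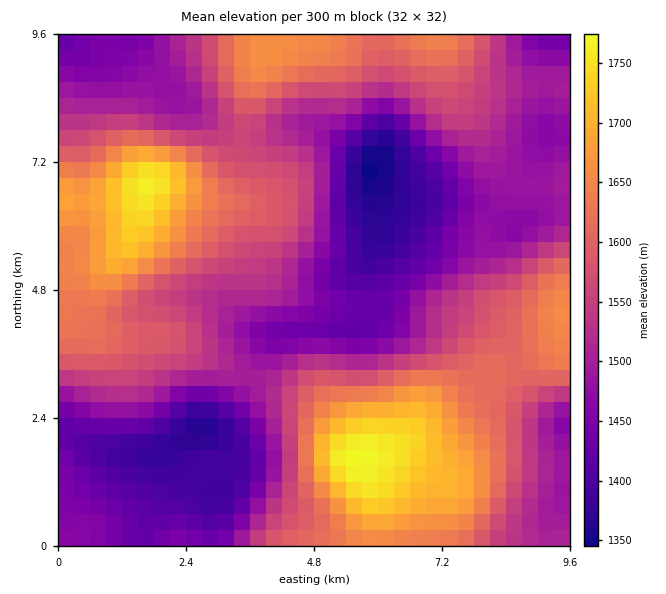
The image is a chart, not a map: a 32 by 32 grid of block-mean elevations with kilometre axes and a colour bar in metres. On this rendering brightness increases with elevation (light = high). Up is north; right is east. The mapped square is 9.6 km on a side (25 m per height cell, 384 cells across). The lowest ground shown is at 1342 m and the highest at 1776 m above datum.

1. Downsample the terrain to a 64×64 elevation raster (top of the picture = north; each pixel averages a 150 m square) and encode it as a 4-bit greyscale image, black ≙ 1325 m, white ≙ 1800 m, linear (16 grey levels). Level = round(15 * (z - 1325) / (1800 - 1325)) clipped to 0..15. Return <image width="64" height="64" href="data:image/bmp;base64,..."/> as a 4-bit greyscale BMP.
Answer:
<image width="64" height="64" href="data:image/bmp;base64,Qk12CAAAAAAAAHYAAAAoAAAAQAAAAEAAAAABAAQAAAAAAAAIAAATCwAAEwsAABAAAAAAAAAAAAAAABEREQAiIiIAMzMzAERERABVVVUAZmZmAHd3dwCIiIgAmZmZAKqqqgC7u7sAzMzMAN3d3QDu7u4A////AEREREQzM0RERDNEVniImZmZqqqqqqqqqqqZiHd2ZmZmRERERDMzNERDMzRFZ4iJmZmqqru7qqqqqqmYd3ZmZmZEREREMzMzMzMzM0VneIiJmaqru7u7uqqqqpiHdmZmZkREREQzMzMzMyIjNFZ3iImZqrvMzMu7u7u6qYd3ZmVVREREQzMzMzMyIiI0VmeIiZmrvM3czMu7u7upmHdmZVVEREQzMzMzIiIiIjNFZ3iJmrvN3d3MzMzMu7qYd2ZlVUREMzMzMyIiIiIiI0VmeImrvN3d3dzMzMzLupmHdmVVREMzMzMiIiIiIiIjNFZ4iavN3u7d3czMzMu6qYd2ZVVEQzMzIiIiIiIiIiI0VniavN3u7u3d3MzMy7qpiHZmVUQzMyIiIiIiIiIiIjNFaJq83u7u7t3czMzLuqmIdmZVQzMyIiIiIiIiIiIiM0Voms3e7u7u3d3MzMu6qYh2ZlVDMyIiIiIiIiIiIiIzRWiaze7u7u7t3czMu7qpiHZmVTMzIiIiIiIiIiIiIjRFaJrN3u7u7u3dzMu7qqmIdmVVMzMyIiIiIiERESIiNFZ4mrzd7u7t3d3My7qqmYh2ZVUzMzMzMzMiIREREiM0VniavM3d3d3d3cy7uqqZiHZlVDMzREREMzMiEREiM0VWeJqrzM3d3d3dzLuqqZmIdmVENEREREREQzIhEiM0RWZ4mau7zMzMzMzMuqqZmYh3ZVVERVVVVVVEMyIiM0RVZniJqqu7u7vMzMu6qZmZmIdmVUVVZmZmZlVDMzNERVVmeImaqqqqu7u8u7qpmZmYiHdmVmZmd3dmZVRERFVVVmZ4iZmZmZmqq7u7qpmZmZmIiHdmd3d3d3dmZVVVVVVmZneImZiIiJmqqqqpmZmZmZmYiHd3iIh3d3dmZmZmZlVmZ3iIiHd3iJmZmZmZmZmZmZmZiIiIiIiHd3d3ZmZlVVVmd3d3ZmZ3iIiJmZmZmZmZmqqZmZmYiIiIh3d2ZmVVVVVmZmZVVmZnd4iImZmZmZmqqpmZmZmYiIiId3ZmVVRERVVVVURFVVZmd4iJmZmZmaqqmZmZmZmIiIiHdmVVREREREREREREVVZneIiJmZmZqqqZmZmZmYiIiId2ZVVERDM0MzMzMzREVmd3iIiJmZqqqqqZmZmYiIiId3ZlVURERDMzMzMzM0RVZnd4iIiZmqqqqpmZmYiIiId3ZmVVVEREREQzMzMzRFZmd3eIiJmaqquqqqmZiIiId3dmZlVVVVVEREMzMzNEVmZ3d4iImZqqqqqqqpmIiHd3dmZmZmZlVVVERDMzM0RVZnd3iIiJmaqqqqqqqZiId3d3ZmZmZmZlVURDMzMzNEVWZ3d4iIiZqqqqqqqqqZiId3d2ZmZmZmZURDMzMzM0RFVmZ3d4iImaqqqqu7uqmZiId3d3d3d2ZlRDMzMjMzM0RVVmZ3d3iJmqqqq7zLuqmZiId3d3d3ZmVEMzIiIjMzNERVVmZmd4iZmqqrvMzLuqmYiId3d3d2ZVRDMiIiIjMzREVVVWZneImaqqu8zMy7qpmYiId3d3dmVUMyIiIiIzM0RFVVVWZneIqqq7zN3Mu6qZmIiId3d3ZlRDIiIiIiMzREVVVVVWZ3eqqrvM3dzLuqmZiIiIiId2VEMiIRIiIjNERVVVVVVWZrqqu8zd3cy7qpmYiIiIh3ZVQyIhESIiMzRFVVVEVVVmu7u7zN3dzLuqqZmYiIiIdmVDIhERIiIjNEVVVURFVVW7u7vM3d3cy6qqmZmZiIh3ZTMiERESIiIzRFVVVVVVVbu7vM3d3d3LuqqZmZmIiHdlMiERERIiIjNERVVVVVVVy7u8zd7u3cy7qqmZmYiIh2VDIREREiIiM0RFVVVVVVW7u7zN3u7t3LuqmZmYiIiHZUMhERESIiIzRFVVVVVVVbu7u83e7u3cu6mZiIiIiIdlQyERERIiIzNEVVVVVVVWqqqrzN3u7dy6qZiIiIiId2VDIREREiIjNEVVVVVVVVWpmaq8zd3dy7qZiIiIiId3ZUMhERESIjM0VVVVVVVVVZmZmqvMzMy7qZiIiId3d3ZlQyERERIjM0RVVlVVVVVViIiZqru7uqmYiIiHd3d3ZlVDIhEREiM0RVZmZVVVVVWIiIiZqqmZiId3d3d3d2ZmVUMyIREiM0VWZmZmVVVEVXd3iIiZiId3d3d3d3d2ZmVVRDMiESM0VWZmZmZVVURFd3d3eIh3dmZmZnd3d3ZmVVVUQzIiI0Vmd3d2ZlVVREVmZmd3d2ZmVVVmd4iHdmZVVVVUQzM0Vmd3d3dmZVVVVWZmZmZmZlVVVWZ3iIh3ZmZmZmVEREVmd3d3d3ZlVVVVZlVVVVVVVVVVZniJmId3ZmZ3ZlVVVmd4iHd3dmZVVVVVVVVVVVVVVVVneJmZmIh3d3d3ZmZnd4iIh3d2ZmVVVVVVVVVVVVVVVmeJmqqZmIiIiId3d3eIiIiId3dmZVVWVURERFVVVVVWd4mqqqqpmZmZiId3iIiIiIh3dmZlVVVERERERVVVVWZ4iaqrqqqpmZmZiIiIiZmZiId2ZlVVVURERERERVVWZ3iZqru7qqqqqpmYiImZmZmYh3ZlVVVVNERERERFVVZneJmqu7uqqqqqqZmZmZmqqZmHdmVUREQzRERERERVVmd4maq7u7qqqqqpmZmZqqqqmYh2ZURERDNERERERFVmZ3iZqru7uqqqqqmZmZqqqqqpmHZlRERE"/>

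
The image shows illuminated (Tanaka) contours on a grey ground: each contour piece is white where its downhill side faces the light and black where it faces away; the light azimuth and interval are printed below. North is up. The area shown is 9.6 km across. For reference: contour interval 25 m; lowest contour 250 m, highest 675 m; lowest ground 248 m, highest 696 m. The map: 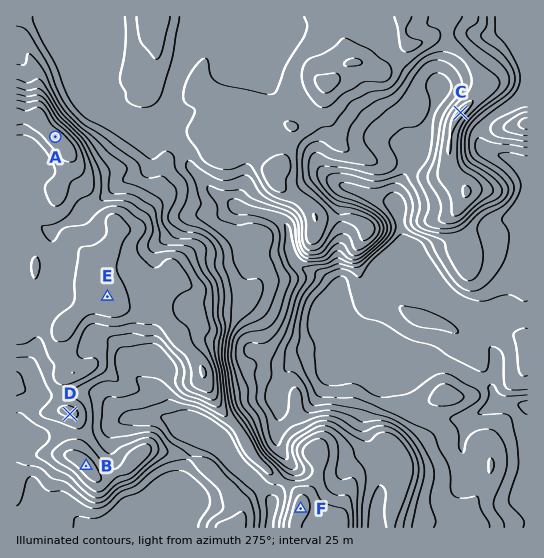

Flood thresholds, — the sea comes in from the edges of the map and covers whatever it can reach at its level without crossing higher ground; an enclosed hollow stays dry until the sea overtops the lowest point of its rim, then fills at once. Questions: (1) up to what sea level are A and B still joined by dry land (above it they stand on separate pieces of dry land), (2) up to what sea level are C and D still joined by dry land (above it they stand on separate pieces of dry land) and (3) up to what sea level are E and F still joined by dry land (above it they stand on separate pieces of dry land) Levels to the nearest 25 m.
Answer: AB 600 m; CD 475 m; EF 500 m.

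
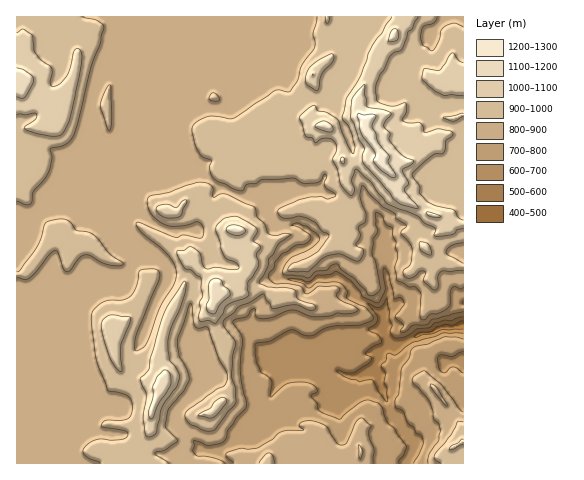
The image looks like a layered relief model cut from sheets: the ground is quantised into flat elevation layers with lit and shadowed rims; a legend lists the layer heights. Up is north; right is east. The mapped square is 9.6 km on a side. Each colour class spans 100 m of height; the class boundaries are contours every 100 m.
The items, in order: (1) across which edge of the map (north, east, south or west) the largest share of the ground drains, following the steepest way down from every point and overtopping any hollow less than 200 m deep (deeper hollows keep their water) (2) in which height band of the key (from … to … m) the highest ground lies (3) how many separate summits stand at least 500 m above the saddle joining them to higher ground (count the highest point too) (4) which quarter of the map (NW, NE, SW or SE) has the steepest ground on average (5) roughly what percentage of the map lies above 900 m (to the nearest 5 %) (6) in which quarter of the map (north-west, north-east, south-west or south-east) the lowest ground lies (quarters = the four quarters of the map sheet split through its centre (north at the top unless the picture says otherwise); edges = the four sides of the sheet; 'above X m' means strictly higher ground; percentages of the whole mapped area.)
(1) Drainage is mainly to the east: more ground falls towards that edge than towards any other.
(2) Between 1200 and 1300 m: that is the band holding the highest ground.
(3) There is 1 summit with 500 m or more of prominence.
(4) Slopes are steepest in the south-east quarter.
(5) About 45 % of the map lies above 900 m.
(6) Look to the south-east quarter for the lowest ground.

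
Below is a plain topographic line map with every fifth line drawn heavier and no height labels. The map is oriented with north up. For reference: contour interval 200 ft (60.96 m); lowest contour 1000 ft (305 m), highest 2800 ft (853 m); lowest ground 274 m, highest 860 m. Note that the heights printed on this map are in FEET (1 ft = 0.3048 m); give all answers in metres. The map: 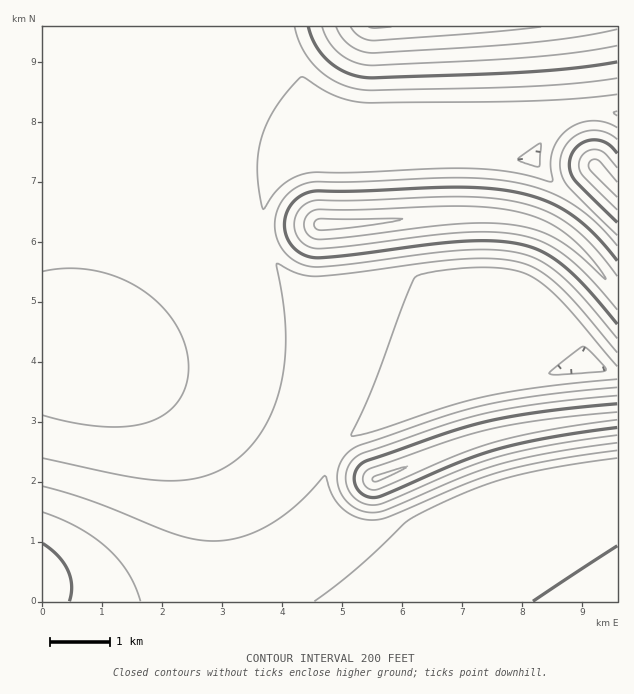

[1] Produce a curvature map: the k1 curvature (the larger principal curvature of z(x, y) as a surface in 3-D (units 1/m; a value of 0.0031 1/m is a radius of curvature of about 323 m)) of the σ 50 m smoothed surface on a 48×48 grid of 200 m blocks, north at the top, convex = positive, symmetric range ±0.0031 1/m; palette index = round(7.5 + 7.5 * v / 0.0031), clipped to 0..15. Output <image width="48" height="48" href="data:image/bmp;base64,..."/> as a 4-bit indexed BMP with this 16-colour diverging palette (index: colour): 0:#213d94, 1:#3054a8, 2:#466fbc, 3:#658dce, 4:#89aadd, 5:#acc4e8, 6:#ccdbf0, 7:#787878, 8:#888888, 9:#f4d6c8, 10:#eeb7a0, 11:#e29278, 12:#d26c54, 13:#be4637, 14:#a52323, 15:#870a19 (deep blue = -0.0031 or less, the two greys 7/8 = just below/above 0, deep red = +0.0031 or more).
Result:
<image width="48" height="48" href="data:image/bmp;base64,Qk32BAAAAAAAAHYAAAAoAAAAMAAAADAAAAABAAQAAAAAAIAEAAATCwAAEwsAABAAAAAAAAAAlD0hAKhUMAC8b0YAzo1lAN2qiQDoxKwA8NvMAHh4eACIiIgAyNb0AKC37gB4kuIAVGzSADdGvgAjI6UAGQqHAHeIiIiIiIiIiIiIiIiIiIiIiIiIiIiIiHeIiIiIiIiIiIiIiIiIiIiIiIiIiIiIiHeIiIiIiIiIiIiIiIiIiIiIiIiIiIiIiHd4iIiIiIiIiIiIiIiIiIiIiIiIiIiIiHeIiIiIiIiIiIiIiIiIiIiIiIiIiIiIiHeIiIiIiIiIiIiIiIiIiIiIiIiIiIiIiHiIiIiIiIiIiIiIiIiIiIeIiIiIiIiIiIiIiIiIiIiIiIiIiImZmIh3eIiIiIiIiIiIiIiIiIiIiIiIiJmqmIh3d3eIiIiIiIiIiIiIiIiIiIiIiJq9mIh3d3d3d3eIiIiIiIiIiIiIiIiIiJrP/qiId3d3d3d3d4iIiIiIiIiIiIiIiJqpjP+4iId3d3d3d4iIiIiIiIiIiIiIiImYiIrv6oiIiHd3d4iIiIiIiIiIiIiIiIiHeIiIz//JiIiIiIiIiIiIiIiIiIiIiIiHd4iIiIvv//26mIiIiIiIiIiIiIiIiIiId3iIiIiIiazv/4iIiIiIiIiIiIiIiIiIiHeIiIiIiIiIiIiIiIiIiIiIiIiIiIiIiIh3iIiIiIiIiIiIiIiIiIiIiIiIiIiIiIiIh3eIiIiId4iIiIiIiIiIiIiIiIiIiIiIiIh3d3eHZ4iIiIiIiIiIiIiIiIiIiIiIiIiIiId3iIiIiIiIiIiIiIiIiIiIiIiIiIiIiIh4iIiIiIiIiIiIiIiIiIiIiIiIiIiIiId3iIiIiIiIiIiIiIiIiIiIiIiIiIiIiHd3eIiIiIiIiIiIiIiIiIiIiIiIiIiIh3d3eIiIiIiIiIiIiIiIiIiIiIiIiIiId3d3jIiIiIiIiIiIiIiIiId3d3d3d3d3d3d4r4iIiIiIiIiIiIiIiIiIh3d3d3d3d3eJ+YiIiIiIiIiIiIiZmIiIiHd3d3d3d3ifqIiIiIiIiIiIiIiZqIiIiIiIh3d3d4r6iIiIiIiIiIiIiImauYiIiIiIiIiIid+YiIiIiIiIiIiIiIma3///7ty6qZq9/8iIiIiIiIiIiIiIiImauYiJmrze7u7bmIiIiIiIiIiIiIiIiIiZmHd3iIiIiIiIiIiIiIiIiIiIiIiIiHiJmHd3iIiIiIiIiIiIj4iIiIiIiIiIiIiIiHd3eIiIiIiIiImp7IiIiIiIiIiIiIiIiHd3d4iIiIiIdpmt2IiIiIiIiIiIiIiIiIiId3d4iIiIeJmruYiIiIiIiIiIiIiIiIiIiIiIiIiIeImaqYiIiIiIiIiIiIiIiIiIiIiIiHd3eIiZmYiIiIiIiIiIiIiIiIiId3d4d4eIiHeIiIiIiIiIiIiIiIiIiIiId3d4iIiIiIiIiIiIiIiIiIiIiIiIiIiIiIiIiIiIiIiIiIiIiIiIiIiIiIiIiIiIiIiIiIiIiIiIiIiIiIiIiIiIiIiIiIiIiIiIiIiIiIiIiIiIiIiIiIiIiIeIiIiIiIiIiIiIiIiIiIiIiIiIiIiIiIiIiImZiIiIiIiIiIiIiIiIiIiIiIiIiIiIiImZiIiIiIiIiIiIiA=="/>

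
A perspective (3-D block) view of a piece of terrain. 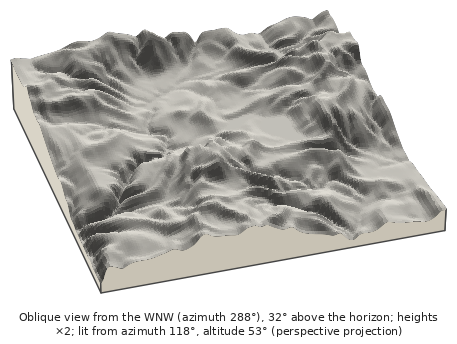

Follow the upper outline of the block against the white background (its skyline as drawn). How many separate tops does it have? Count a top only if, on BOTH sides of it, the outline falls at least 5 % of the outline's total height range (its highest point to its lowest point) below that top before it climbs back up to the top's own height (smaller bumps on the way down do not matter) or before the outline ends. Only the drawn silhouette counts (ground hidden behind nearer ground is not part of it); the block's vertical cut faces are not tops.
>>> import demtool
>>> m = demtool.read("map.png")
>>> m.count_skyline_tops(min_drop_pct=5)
2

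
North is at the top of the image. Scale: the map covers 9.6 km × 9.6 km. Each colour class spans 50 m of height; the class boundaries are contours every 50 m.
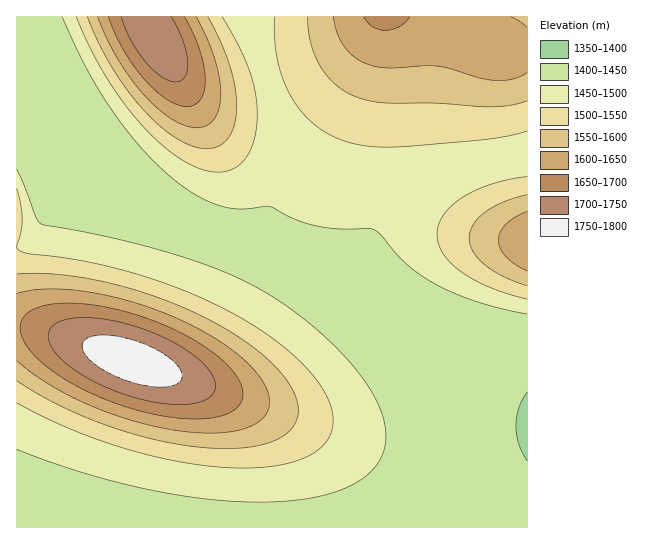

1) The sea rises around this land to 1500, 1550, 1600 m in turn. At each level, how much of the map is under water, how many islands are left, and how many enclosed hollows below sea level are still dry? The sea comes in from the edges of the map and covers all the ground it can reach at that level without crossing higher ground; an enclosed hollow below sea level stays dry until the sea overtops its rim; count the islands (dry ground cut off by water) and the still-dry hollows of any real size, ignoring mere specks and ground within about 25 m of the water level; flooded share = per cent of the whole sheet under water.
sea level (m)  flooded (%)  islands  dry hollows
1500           60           0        0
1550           74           0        0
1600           83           0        0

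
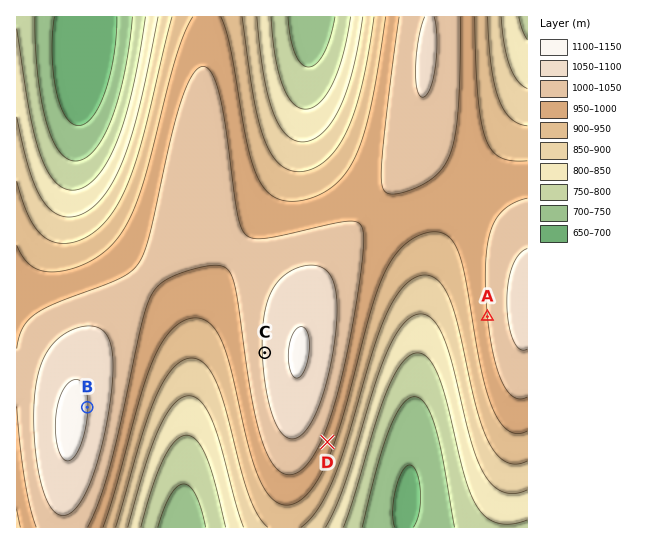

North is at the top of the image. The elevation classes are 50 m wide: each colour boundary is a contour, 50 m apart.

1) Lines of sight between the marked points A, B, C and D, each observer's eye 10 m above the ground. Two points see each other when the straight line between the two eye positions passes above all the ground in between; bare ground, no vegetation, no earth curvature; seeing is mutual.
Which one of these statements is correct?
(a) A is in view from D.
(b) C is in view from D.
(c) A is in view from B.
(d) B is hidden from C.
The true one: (a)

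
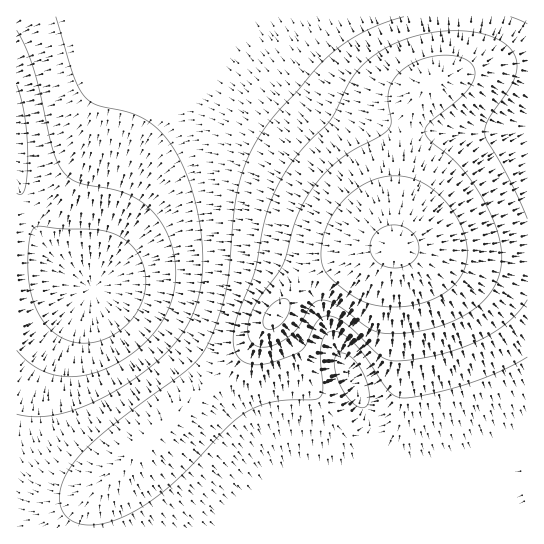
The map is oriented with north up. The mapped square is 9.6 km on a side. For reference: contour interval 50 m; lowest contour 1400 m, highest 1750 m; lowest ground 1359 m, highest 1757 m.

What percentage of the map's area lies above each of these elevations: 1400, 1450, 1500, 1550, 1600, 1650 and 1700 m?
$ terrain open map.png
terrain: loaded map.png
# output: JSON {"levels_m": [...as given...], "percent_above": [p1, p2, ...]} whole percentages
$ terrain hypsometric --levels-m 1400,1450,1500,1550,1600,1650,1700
{"levels_m": [1400, 1450, 1500, 1550, 1600, 1650, 1700], "percent_above": [95, 88, 79, 44, 26, 15, 6]}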